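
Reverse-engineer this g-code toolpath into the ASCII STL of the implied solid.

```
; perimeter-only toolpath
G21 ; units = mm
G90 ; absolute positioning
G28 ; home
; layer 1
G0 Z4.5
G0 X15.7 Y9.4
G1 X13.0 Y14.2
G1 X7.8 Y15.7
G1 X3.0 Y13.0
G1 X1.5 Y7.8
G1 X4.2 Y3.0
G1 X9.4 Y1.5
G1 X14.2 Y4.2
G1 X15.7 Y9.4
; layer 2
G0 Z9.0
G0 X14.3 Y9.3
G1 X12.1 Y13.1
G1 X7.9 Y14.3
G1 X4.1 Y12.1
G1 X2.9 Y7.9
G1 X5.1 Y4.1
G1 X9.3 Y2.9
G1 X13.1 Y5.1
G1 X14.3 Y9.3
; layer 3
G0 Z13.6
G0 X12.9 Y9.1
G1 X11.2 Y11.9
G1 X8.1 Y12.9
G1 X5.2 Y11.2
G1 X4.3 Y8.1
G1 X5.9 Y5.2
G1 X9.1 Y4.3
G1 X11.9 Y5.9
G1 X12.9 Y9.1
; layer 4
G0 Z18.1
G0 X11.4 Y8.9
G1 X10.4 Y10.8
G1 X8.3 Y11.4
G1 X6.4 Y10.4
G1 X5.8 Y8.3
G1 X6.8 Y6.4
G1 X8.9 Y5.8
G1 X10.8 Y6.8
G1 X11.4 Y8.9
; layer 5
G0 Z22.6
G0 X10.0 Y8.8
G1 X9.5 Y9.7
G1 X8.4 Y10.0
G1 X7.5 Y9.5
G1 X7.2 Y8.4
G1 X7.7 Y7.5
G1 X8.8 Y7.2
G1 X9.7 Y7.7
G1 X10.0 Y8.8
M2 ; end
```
solid part
  facet normal 0.0000 0.0000 -1.0000
    outer loop
      vertex 7.6 17.1 0.0
      vertex 13.9 15.3 0.0
      vertex 17.1 9.6 0.0
    endloop
  endfacet
  facet normal 0.0000 0.0000 -1.0000
    outer loop
      vertex 1.9 13.9 0.0
      vertex 7.6 17.1 0.0
      vertex 17.1 9.6 0.0
    endloop
  endfacet
  facet normal 0.0000 0.0000 -1.0000
    outer loop
      vertex 0.1 7.6 0.0
      vertex 1.9 13.9 0.0
      vertex 17.1 9.6 0.0
    endloop
  endfacet
  facet normal 0.0000 0.0000 -1.0000
    outer loop
      vertex 3.3 1.9 0.0
      vertex 0.1 7.6 0.0
      vertex 17.1 9.6 0.0
    endloop
  endfacet
  facet normal 0.0000 0.0000 -1.0000
    outer loop
      vertex 9.6 0.1 0.0
      vertex 3.3 1.9 0.0
      vertex 17.1 9.6 0.0
    endloop
  endfacet
  facet normal 0.0000 0.0000 -1.0000
    outer loop
      vertex 15.3 3.3 0.0
      vertex 9.6 0.1 0.0
      vertex 17.1 9.6 0.0
    endloop
  endfacet
  facet normal 0.8371 0.4700 0.2799
    outer loop
      vertex 17.1 9.6 0.0
      vertex 13.9 15.3 0.0
      vertex 8.6 8.6 27.1
    endloop
  endfacet
  facet normal 0.2637 0.9231 0.2798
    outer loop
      vertex 13.9 15.3 0.0
      vertex 7.6 17.1 0.0
      vertex 8.6 8.6 27.1
    endloop
  endfacet
  facet normal -0.4700 0.8371 0.2799
    outer loop
      vertex 7.6 17.1 0.0
      vertex 1.9 13.9 0.0
      vertex 8.6 8.6 27.1
    endloop
  endfacet
  facet normal -0.9231 0.2637 0.2798
    outer loop
      vertex 1.9 13.9 0.0
      vertex 0.1 7.6 0.0
      vertex 8.6 8.6 27.1
    endloop
  endfacet
  facet normal -0.8371 -0.4700 0.2799
    outer loop
      vertex 0.1 7.6 0.0
      vertex 3.3 1.9 0.0
      vertex 8.6 8.6 27.1
    endloop
  endfacet
  facet normal -0.2637 -0.9231 0.2798
    outer loop
      vertex 3.3 1.9 0.0
      vertex 9.6 0.1 0.0
      vertex 8.6 8.6 27.1
    endloop
  endfacet
  facet normal 0.4700 -0.8371 0.2799
    outer loop
      vertex 9.6 0.1 0.0
      vertex 15.3 3.3 0.0
      vertex 8.6 8.6 27.1
    endloop
  endfacet
  facet normal 0.9231 -0.2637 0.2798
    outer loop
      vertex 15.3 3.3 0.0
      vertex 17.1 9.6 0.0
      vertex 8.6 8.6 27.1
    endloop
  endfacet
endsolid part

The G0 Z moves step by Δz≈4.5 mm. The G1 loops shrink linearly with z, so the solid tapers from its base footprint up to z≈27.1. Closing with a flat bottom cap and the tapered top and triangulating gives 14 facets — a regular 8-sided pyramid, base circumscribed radius ≈ 8.6 mm, apex at z ≈ 27.1 mm.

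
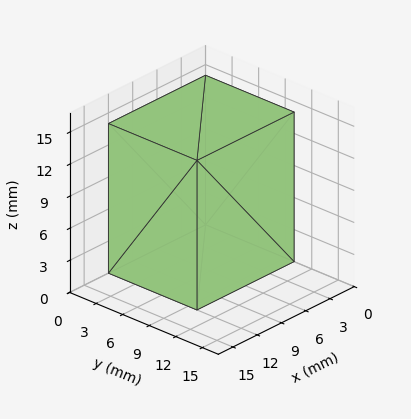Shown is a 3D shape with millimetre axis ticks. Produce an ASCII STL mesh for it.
Reading the render: the shape is a rectangular box, roughly 12 × 10 mm footprint and 14 mm tall (dimensions read to the nearest mm from the axis ticks). For the STL, each face is triangulated and given an outward normal.

solid part
  facet normal 0.0000 0.0000 -1.0000
    outer loop
      vertex 12.000 10.000 0.000
      vertex 12.000 0.000 0.000
      vertex 0.000 0.000 0.000
    endloop
  endfacet
  facet normal 0.0000 0.0000 -1.0000
    outer loop
      vertex 0.000 10.000 0.000
      vertex 12.000 10.000 0.000
      vertex 0.000 0.000 0.000
    endloop
  endfacet
  facet normal 0.0000 0.0000 1.0000
    outer loop
      vertex 0.000 0.000 14.000
      vertex 12.000 0.000 14.000
      vertex 12.000 10.000 14.000
    endloop
  endfacet
  facet normal 0.0000 0.0000 1.0000
    outer loop
      vertex 0.000 0.000 14.000
      vertex 12.000 10.000 14.000
      vertex 0.000 10.000 14.000
    endloop
  endfacet
  facet normal 0.0000 -1.0000 0.0000
    outer loop
      vertex 0.000 0.000 0.000
      vertex 12.000 0.000 0.000
      vertex 12.000 0.000 14.000
    endloop
  endfacet
  facet normal 0.0000 -1.0000 0.0000
    outer loop
      vertex 0.000 0.000 0.000
      vertex 12.000 0.000 14.000
      vertex 0.000 0.000 14.000
    endloop
  endfacet
  facet normal 0.0000 1.0000 0.0000
    outer loop
      vertex 12.000 10.000 14.000
      vertex 12.000 10.000 0.000
      vertex 0.000 10.000 0.000
    endloop
  endfacet
  facet normal 0.0000 1.0000 0.0000
    outer loop
      vertex 0.000 10.000 14.000
      vertex 12.000 10.000 14.000
      vertex 0.000 10.000 0.000
    endloop
  endfacet
  facet normal -1.0000 0.0000 0.0000
    outer loop
      vertex 0.000 10.000 14.000
      vertex 0.000 10.000 0.000
      vertex 0.000 0.000 0.000
    endloop
  endfacet
  facet normal -1.0000 0.0000 0.0000
    outer loop
      vertex 0.000 0.000 14.000
      vertex 0.000 10.000 14.000
      vertex 0.000 0.000 0.000
    endloop
  endfacet
  facet normal 1.0000 0.0000 0.0000
    outer loop
      vertex 12.000 0.000 0.000
      vertex 12.000 10.000 0.000
      vertex 12.000 10.000 14.000
    endloop
  endfacet
  facet normal 1.0000 0.0000 0.0000
    outer loop
      vertex 12.000 0.000 0.000
      vertex 12.000 10.000 14.000
      vertex 12.000 0.000 14.000
    endloop
  endfacet
endsolid part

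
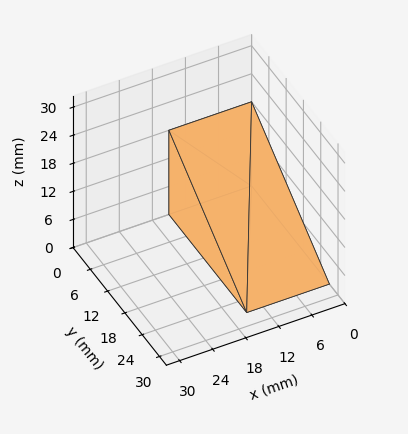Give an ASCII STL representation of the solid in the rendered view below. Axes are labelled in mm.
Reading the render: the shape is a wedge (ramp): 15 × 27 mm base, rising to 18 mm along the y=0 edge and sloping linearly to z=0 at y=27 (dimensions read to the nearest mm from the axis ticks). For the STL, each face is triangulated and given an outward normal.

solid part
  facet normal 0.0000 0.0000 -1.0000
    outer loop
      vertex 15.00 27.00 0.00
      vertex 15.00 0.00 0.00
      vertex 0.00 0.00 0.00
    endloop
  endfacet
  facet normal 0.0000 0.0000 -1.0000
    outer loop
      vertex 0.00 27.00 0.00
      vertex 15.00 27.00 0.00
      vertex 0.00 0.00 0.00
    endloop
  endfacet
  facet normal 0.0000 -1.0000 0.0000
    outer loop
      vertex 0.00 0.00 0.00
      vertex 15.00 0.00 0.00
      vertex 15.00 0.00 18.00
    endloop
  endfacet
  facet normal 0.0000 -1.0000 0.0000
    outer loop
      vertex 0.00 0.00 0.00
      vertex 15.00 0.00 18.00
      vertex 0.00 0.00 18.00
    endloop
  endfacet
  facet normal 0.0000 0.5547 0.8321
    outer loop
      vertex 0.00 0.00 18.00
      vertex 15.00 0.00 18.00
      vertex 15.00 27.00 0.00
    endloop
  endfacet
  facet normal 0.0000 0.5547 0.8321
    outer loop
      vertex 0.00 0.00 18.00
      vertex 15.00 27.00 0.00
      vertex 0.00 27.00 0.00
    endloop
  endfacet
  facet normal -1.0000 0.0000 0.0000
    outer loop
      vertex 0.00 0.00 18.00
      vertex 0.00 27.00 0.00
      vertex 0.00 0.00 0.00
    endloop
  endfacet
  facet normal 1.0000 0.0000 0.0000
    outer loop
      vertex 15.00 0.00 0.00
      vertex 15.00 27.00 0.00
      vertex 15.00 0.00 18.00
    endloop
  endfacet
endsolid part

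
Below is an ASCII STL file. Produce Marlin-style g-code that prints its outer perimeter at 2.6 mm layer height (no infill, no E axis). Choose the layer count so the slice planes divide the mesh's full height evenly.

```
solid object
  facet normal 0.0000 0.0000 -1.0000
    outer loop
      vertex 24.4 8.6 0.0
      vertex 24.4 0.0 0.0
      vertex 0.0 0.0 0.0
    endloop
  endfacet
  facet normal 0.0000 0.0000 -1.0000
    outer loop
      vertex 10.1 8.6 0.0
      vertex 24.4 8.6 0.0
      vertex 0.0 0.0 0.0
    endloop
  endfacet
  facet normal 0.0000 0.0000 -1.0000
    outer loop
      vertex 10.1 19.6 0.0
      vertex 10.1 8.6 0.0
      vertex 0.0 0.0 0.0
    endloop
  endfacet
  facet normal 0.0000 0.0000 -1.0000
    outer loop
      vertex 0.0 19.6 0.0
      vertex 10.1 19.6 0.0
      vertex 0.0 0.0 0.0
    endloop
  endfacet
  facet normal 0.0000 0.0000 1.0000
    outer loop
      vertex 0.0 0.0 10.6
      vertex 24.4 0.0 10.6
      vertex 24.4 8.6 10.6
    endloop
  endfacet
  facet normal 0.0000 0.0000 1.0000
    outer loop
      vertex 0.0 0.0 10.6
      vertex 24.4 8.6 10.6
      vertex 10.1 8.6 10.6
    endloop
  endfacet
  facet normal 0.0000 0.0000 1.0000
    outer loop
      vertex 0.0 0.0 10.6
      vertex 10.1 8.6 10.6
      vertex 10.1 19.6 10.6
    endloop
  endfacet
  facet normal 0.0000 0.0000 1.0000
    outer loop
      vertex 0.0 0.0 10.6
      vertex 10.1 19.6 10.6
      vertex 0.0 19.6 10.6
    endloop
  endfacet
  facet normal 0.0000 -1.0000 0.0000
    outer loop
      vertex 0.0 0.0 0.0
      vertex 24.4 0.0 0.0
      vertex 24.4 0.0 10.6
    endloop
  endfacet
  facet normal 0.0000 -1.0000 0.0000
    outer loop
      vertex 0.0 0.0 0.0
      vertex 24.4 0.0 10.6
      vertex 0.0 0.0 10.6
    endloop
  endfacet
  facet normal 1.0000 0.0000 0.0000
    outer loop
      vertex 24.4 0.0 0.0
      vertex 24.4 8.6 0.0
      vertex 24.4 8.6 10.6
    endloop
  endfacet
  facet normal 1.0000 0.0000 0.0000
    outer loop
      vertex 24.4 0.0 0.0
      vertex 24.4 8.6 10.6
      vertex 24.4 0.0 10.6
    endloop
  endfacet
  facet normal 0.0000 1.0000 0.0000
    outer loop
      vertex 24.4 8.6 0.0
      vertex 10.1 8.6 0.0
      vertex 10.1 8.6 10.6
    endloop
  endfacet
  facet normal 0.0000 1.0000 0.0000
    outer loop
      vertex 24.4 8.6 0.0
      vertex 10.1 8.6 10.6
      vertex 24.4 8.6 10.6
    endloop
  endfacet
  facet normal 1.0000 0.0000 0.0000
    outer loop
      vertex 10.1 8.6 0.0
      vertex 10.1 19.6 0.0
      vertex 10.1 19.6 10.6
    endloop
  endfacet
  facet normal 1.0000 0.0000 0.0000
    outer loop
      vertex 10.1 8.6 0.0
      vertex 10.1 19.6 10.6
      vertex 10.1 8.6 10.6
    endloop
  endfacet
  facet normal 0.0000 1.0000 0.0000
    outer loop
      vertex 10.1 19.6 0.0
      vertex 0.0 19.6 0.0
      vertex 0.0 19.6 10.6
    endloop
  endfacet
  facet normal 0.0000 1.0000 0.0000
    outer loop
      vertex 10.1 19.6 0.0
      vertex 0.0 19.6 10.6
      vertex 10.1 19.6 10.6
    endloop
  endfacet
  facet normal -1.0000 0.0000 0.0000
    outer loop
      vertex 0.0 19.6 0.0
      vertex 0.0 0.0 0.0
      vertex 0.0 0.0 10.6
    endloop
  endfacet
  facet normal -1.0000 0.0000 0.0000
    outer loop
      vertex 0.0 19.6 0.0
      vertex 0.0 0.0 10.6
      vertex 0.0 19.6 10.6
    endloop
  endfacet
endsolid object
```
; perimeter-only toolpath
G21 ; units = mm
G90 ; absolute positioning
G28 ; home
; layer 1
G0 Z2.6
G0 X0.0 Y0.0
G1 X24.4 Y0.0
G1 X24.4 Y8.6
G1 X10.1 Y8.6
G1 X10.1 Y19.6
G1 X0.0 Y19.6
G1 X0.0 Y0.0
; layer 2
G0 Z5.3
G0 X0.0 Y0.0
G1 X24.4 Y0.0
G1 X24.4 Y8.6
G1 X10.1 Y8.6
G1 X10.1 Y19.6
G1 X0.0 Y19.6
G1 X0.0 Y0.0
; layer 3
G0 Z7.9
G0 X0.0 Y0.0
G1 X24.4 Y0.0
G1 X24.4 Y8.6
G1 X10.1 Y8.6
G1 X10.1 Y19.6
G1 X0.0 Y19.6
G1 X0.0 Y0.0
; layer 4
G0 Z10.6
G0 X0.0 Y0.0
G1 X24.4 Y0.0
G1 X24.4 Y8.6
G1 X10.1 Y8.6
G1 X10.1 Y19.6
G1 X0.0 Y19.6
G1 X0.0 Y0.0
M2 ; end

The solid is an L-shaped prism: outer 24.4 × 19.6 mm, arm thicknesses ≈ 8.6 mm (horizontal) and 10.1 mm (vertical), extruded 10.6 mm in z. Slicing at Δz = 2.6 mm — 4 equal slices spanning the solid's height, so layer i sits at z = i·h/4 — gives 4 non-empty perimeters. Each is a 6-segment closed polygon; G0 lifts to the layer z and rapids to the start vertex, then G1 traces the edges.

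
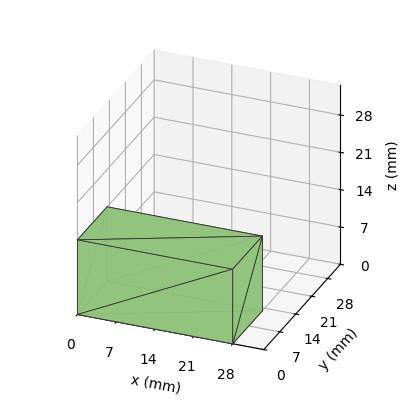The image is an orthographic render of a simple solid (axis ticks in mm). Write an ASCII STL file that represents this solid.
Reading the render: the shape is a rectangular box, roughly 28 × 13 mm footprint and 14 mm tall (dimensions read to the nearest mm from the axis ticks). For the STL, each face is triangulated and given an outward normal.

solid part
  facet normal 0.0000 0.0000 -1.0000
    outer loop
      vertex 28.0 13.0 0.0
      vertex 28.0 0.0 0.0
      vertex 0.0 0.0 0.0
    endloop
  endfacet
  facet normal 0.0000 0.0000 -1.0000
    outer loop
      vertex 0.0 13.0 0.0
      vertex 28.0 13.0 0.0
      vertex 0.0 0.0 0.0
    endloop
  endfacet
  facet normal 0.0000 0.0000 1.0000
    outer loop
      vertex 0.0 0.0 14.0
      vertex 28.0 0.0 14.0
      vertex 28.0 13.0 14.0
    endloop
  endfacet
  facet normal 0.0000 0.0000 1.0000
    outer loop
      vertex 0.0 0.0 14.0
      vertex 28.0 13.0 14.0
      vertex 0.0 13.0 14.0
    endloop
  endfacet
  facet normal 0.0000 -1.0000 0.0000
    outer loop
      vertex 0.0 0.0 0.0
      vertex 28.0 0.0 0.0
      vertex 28.0 0.0 14.0
    endloop
  endfacet
  facet normal 0.0000 -1.0000 0.0000
    outer loop
      vertex 0.0 0.0 0.0
      vertex 28.0 0.0 14.0
      vertex 0.0 0.0 14.0
    endloop
  endfacet
  facet normal 0.0000 1.0000 0.0000
    outer loop
      vertex 28.0 13.0 14.0
      vertex 28.0 13.0 0.0
      vertex 0.0 13.0 0.0
    endloop
  endfacet
  facet normal 0.0000 1.0000 0.0000
    outer loop
      vertex 0.0 13.0 14.0
      vertex 28.0 13.0 14.0
      vertex 0.0 13.0 0.0
    endloop
  endfacet
  facet normal -1.0000 0.0000 0.0000
    outer loop
      vertex 0.0 13.0 14.0
      vertex 0.0 13.0 0.0
      vertex 0.0 0.0 0.0
    endloop
  endfacet
  facet normal -1.0000 0.0000 0.0000
    outer loop
      vertex 0.0 0.0 14.0
      vertex 0.0 13.0 14.0
      vertex 0.0 0.0 0.0
    endloop
  endfacet
  facet normal 1.0000 0.0000 0.0000
    outer loop
      vertex 28.0 0.0 0.0
      vertex 28.0 13.0 0.0
      vertex 28.0 13.0 14.0
    endloop
  endfacet
  facet normal 1.0000 0.0000 0.0000
    outer loop
      vertex 28.0 0.0 0.0
      vertex 28.0 13.0 14.0
      vertex 28.0 0.0 14.0
    endloop
  endfacet
endsolid part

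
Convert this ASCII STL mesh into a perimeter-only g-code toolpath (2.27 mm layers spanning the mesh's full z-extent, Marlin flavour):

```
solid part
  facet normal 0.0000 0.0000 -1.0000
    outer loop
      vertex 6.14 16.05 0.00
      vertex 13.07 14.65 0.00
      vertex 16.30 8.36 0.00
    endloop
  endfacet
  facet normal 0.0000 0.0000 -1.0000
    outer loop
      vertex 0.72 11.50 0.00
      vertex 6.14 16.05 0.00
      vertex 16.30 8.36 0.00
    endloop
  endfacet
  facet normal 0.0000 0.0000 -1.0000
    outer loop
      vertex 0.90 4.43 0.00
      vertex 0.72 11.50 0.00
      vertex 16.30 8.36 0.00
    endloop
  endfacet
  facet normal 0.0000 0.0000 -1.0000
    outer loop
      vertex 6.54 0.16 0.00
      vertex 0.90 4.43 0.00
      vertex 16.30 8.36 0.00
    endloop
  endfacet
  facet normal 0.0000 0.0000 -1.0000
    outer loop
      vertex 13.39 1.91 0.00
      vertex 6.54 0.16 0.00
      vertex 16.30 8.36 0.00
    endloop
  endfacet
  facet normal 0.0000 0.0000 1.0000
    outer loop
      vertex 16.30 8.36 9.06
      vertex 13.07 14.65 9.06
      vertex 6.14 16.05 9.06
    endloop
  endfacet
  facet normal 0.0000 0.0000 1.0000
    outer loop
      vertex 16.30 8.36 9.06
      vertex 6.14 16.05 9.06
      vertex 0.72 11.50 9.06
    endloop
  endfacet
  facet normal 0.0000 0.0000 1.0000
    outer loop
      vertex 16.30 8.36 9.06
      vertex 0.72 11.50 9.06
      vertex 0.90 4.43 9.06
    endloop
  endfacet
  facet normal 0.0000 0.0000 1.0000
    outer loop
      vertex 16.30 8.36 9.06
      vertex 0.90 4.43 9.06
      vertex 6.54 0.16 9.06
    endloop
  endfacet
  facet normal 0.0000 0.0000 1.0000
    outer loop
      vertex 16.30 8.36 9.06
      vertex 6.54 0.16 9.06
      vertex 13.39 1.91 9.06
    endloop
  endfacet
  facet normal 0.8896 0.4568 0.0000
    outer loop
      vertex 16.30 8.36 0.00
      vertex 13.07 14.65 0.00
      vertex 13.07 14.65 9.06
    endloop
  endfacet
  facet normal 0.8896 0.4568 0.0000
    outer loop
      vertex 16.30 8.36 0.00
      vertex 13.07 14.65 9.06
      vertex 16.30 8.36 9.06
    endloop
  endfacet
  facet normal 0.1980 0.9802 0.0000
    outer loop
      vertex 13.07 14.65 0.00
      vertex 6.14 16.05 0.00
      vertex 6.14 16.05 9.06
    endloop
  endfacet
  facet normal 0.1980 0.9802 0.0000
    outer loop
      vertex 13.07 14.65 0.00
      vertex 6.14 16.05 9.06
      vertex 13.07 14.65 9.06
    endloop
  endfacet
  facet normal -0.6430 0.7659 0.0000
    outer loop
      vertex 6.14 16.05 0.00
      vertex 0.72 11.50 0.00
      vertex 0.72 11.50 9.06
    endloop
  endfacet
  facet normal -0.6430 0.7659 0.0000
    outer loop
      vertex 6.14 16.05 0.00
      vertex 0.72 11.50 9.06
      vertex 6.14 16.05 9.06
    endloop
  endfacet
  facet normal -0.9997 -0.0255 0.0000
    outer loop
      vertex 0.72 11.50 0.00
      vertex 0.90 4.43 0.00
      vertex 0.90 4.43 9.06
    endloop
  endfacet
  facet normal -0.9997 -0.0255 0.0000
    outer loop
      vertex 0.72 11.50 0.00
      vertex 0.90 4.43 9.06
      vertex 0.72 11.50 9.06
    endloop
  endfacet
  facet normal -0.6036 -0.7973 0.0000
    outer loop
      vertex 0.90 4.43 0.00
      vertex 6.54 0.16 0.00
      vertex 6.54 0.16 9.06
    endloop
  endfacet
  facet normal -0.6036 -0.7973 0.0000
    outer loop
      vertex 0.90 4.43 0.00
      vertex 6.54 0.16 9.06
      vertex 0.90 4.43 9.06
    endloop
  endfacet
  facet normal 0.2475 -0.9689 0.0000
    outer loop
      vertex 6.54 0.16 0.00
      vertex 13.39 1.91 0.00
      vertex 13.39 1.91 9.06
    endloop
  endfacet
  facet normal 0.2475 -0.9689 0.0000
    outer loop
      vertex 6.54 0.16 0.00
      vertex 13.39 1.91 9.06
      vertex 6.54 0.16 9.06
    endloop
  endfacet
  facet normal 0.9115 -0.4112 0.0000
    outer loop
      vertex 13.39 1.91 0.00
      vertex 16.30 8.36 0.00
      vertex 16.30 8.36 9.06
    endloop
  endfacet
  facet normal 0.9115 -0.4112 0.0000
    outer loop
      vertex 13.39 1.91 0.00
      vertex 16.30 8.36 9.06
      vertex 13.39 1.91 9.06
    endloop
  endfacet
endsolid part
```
; perimeter-only toolpath
G21 ; units = mm
G90 ; absolute positioning
G28 ; home
; layer 1
G0 Z2.27
G0 X16.30 Y8.36
G1 X13.07 Y14.65
G1 X6.14 Y16.05
G1 X0.72 Y11.50
G1 X0.90 Y4.43
G1 X6.54 Y0.16
G1 X13.39 Y1.91
G1 X16.30 Y8.36
; layer 2
G0 Z4.53
G0 X16.30 Y8.36
G1 X13.07 Y14.65
G1 X6.14 Y16.05
G1 X0.72 Y11.50
G1 X0.90 Y4.43
G1 X6.54 Y0.16
G1 X13.39 Y1.91
G1 X16.30 Y8.36
; layer 3
G0 Z6.79
G0 X16.30 Y8.36
G1 X13.07 Y14.65
G1 X6.14 Y16.05
G1 X0.72 Y11.50
G1 X0.90 Y4.43
G1 X6.54 Y0.16
G1 X13.39 Y1.91
G1 X16.30 Y8.36
; layer 4
G0 Z9.06
G0 X16.30 Y8.36
G1 X13.07 Y14.65
G1 X6.14 Y16.05
G1 X0.72 Y11.50
G1 X0.90 Y4.43
G1 X6.54 Y0.16
G1 X13.39 Y1.91
G1 X16.30 Y8.36
M2 ; end

The solid is a regular 7-sided prism (a cylinder approximated with 7 flat sides), circumscribed radius ≈ 8.15 mm, height ≈ 9.06 mm. Slicing at Δz = 2.27 mm — 4 equal slices spanning the solid's height, so layer i sits at z = i·h/4 — gives 4 non-empty perimeters. Each is a 7-segment closed polygon; G0 lifts to the layer z and rapids to the start vertex, then G1 traces the edges.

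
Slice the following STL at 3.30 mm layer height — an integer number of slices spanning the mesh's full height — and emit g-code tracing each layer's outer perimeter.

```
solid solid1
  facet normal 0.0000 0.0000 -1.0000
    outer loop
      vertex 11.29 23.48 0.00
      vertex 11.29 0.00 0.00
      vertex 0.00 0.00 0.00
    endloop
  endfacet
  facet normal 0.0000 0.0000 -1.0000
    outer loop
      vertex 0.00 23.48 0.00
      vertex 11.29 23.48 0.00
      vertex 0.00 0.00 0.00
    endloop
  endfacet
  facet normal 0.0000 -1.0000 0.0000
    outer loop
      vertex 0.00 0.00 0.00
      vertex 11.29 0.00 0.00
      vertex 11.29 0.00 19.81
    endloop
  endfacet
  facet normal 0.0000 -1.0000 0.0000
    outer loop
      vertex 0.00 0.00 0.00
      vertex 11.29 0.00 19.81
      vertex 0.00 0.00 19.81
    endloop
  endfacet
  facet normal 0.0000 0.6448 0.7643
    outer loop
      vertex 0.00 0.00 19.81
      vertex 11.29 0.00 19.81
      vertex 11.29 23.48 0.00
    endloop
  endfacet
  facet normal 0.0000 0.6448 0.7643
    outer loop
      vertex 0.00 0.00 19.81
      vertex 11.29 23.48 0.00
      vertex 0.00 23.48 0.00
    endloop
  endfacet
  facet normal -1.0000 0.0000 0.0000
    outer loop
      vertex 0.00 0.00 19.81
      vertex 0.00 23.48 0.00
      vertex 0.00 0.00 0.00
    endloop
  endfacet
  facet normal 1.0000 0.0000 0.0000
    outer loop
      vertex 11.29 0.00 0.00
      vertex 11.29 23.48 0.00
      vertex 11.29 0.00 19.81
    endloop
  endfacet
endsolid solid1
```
; perimeter-only toolpath
G21 ; units = mm
G90 ; absolute positioning
G28 ; home
; layer 1
G0 Z3.30
G0 X0.00 Y0.00
G1 X11.29 Y0.00
G1 X11.29 Y19.57
G1 X0.00 Y19.57
G1 X0.00 Y0.00
; layer 2
G0 Z6.60
G0 X0.00 Y0.00
G1 X11.29 Y0.00
G1 X11.29 Y15.65
G1 X0.00 Y15.65
G1 X0.00 Y0.00
; layer 3
G0 Z9.90
G0 X0.00 Y0.00
G1 X11.29 Y0.00
G1 X11.29 Y11.74
G1 X0.00 Y11.74
G1 X0.00 Y0.00
; layer 4
G0 Z13.21
G0 X0.00 Y0.00
G1 X11.29 Y0.00
G1 X11.29 Y7.83
G1 X0.00 Y7.83
G1 X0.00 Y0.00
; layer 5
G0 Z16.51
G0 X0.00 Y0.00
G1 X11.29 Y0.00
G1 X11.29 Y3.91
G1 X0.00 Y3.91
G1 X0.00 Y0.00
M2 ; end

The solid is a wedge (ramp): 11.3 × 23.5 mm base, rising to 19.8 mm along the y=0 edge and sloping linearly to z=0 at y=23.5. Slicing at Δz = 3.30 mm — 6 equal slices spanning the solid's height, so layer i sits at z = i·h/6 — gives 5 non-empty perimeters. Each is a 4-segment closed polygon; G0 lifts to the layer z and rapids to the start vertex, then G1 traces the edges. The cross-section shrinks linearly with z (the slice at the apex is degenerate and omitted).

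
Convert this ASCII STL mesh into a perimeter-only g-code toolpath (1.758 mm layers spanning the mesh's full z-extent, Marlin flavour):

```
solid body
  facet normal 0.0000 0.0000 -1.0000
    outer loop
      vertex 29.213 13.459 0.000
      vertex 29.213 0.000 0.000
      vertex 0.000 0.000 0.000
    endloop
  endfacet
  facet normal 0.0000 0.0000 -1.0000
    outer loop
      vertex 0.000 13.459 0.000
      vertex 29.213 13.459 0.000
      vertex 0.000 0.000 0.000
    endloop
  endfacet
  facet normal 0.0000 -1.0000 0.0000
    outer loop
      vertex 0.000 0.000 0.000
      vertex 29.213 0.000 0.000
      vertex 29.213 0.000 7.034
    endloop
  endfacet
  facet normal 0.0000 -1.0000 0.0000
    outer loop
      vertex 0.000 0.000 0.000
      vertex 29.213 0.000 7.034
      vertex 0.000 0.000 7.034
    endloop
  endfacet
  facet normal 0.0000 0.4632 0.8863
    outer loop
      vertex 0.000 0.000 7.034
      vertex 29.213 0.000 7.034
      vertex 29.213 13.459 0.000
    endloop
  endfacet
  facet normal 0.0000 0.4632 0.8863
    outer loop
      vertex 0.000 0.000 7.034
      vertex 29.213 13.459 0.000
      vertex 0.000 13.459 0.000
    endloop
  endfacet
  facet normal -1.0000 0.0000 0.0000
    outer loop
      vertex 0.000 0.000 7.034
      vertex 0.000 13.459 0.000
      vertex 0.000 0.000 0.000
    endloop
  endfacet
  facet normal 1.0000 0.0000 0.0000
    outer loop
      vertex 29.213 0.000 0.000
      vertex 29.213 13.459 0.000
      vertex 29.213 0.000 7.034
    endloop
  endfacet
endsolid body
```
; perimeter-only toolpath
G21 ; units = mm
G90 ; absolute positioning
G28 ; home
; layer 1
G0 Z1.758
G0 X0.000 Y0.000
G1 X29.213 Y0.000
G1 X29.213 Y10.094
G1 X0.000 Y10.094
G1 X0.000 Y0.000
; layer 2
G0 Z3.517
G0 X0.000 Y0.000
G1 X29.213 Y0.000
G1 X29.213 Y6.729
G1 X0.000 Y6.729
G1 X0.000 Y0.000
; layer 3
G0 Z5.276
G0 X0.000 Y0.000
G1 X29.213 Y0.000
G1 X29.213 Y3.365
G1 X0.000 Y3.365
G1 X0.000 Y0.000
M2 ; end

The solid is a wedge (ramp): 29.2 × 13.5 mm base, rising to 7.03 mm along the y=0 edge and sloping linearly to z=0 at y=13.5. Slicing at Δz = 1.758 mm — 4 equal slices spanning the solid's height, so layer i sits at z = i·h/4 — gives 3 non-empty perimeters. Each is a 4-segment closed polygon; G0 lifts to the layer z and rapids to the start vertex, then G1 traces the edges. The cross-section shrinks linearly with z (the slice at the apex is degenerate and omitted).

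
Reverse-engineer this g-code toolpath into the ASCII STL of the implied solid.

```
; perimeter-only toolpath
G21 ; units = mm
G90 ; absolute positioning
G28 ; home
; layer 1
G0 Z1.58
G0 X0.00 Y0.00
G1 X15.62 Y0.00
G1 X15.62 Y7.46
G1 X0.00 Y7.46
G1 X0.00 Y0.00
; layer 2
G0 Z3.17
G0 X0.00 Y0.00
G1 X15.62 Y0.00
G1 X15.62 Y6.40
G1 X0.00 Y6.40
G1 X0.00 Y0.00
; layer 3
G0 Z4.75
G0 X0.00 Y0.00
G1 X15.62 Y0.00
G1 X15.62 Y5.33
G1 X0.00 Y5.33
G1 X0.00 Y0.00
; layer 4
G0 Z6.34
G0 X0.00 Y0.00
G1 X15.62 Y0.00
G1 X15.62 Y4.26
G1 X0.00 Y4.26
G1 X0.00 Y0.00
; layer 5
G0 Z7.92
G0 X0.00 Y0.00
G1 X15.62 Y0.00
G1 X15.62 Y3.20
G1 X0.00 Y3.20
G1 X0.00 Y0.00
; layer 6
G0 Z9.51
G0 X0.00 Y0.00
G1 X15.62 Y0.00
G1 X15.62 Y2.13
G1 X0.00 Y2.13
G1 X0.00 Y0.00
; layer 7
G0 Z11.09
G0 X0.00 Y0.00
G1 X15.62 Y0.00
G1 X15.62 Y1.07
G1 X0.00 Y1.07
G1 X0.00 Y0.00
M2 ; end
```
solid part
  facet normal 0.0000 0.0000 -1.0000
    outer loop
      vertex 15.62 8.53 0.00
      vertex 15.62 0.00 0.00
      vertex 0.00 0.00 0.00
    endloop
  endfacet
  facet normal 0.0000 0.0000 -1.0000
    outer loop
      vertex 0.00 8.53 0.00
      vertex 15.62 8.53 0.00
      vertex 0.00 0.00 0.00
    endloop
  endfacet
  facet normal 0.0000 -1.0000 0.0000
    outer loop
      vertex 0.00 0.00 0.00
      vertex 15.62 0.00 0.00
      vertex 15.62 0.00 12.68
    endloop
  endfacet
  facet normal 0.0000 -1.0000 0.0000
    outer loop
      vertex 0.00 0.00 0.00
      vertex 15.62 0.00 12.68
      vertex 0.00 0.00 12.68
    endloop
  endfacet
  facet normal 0.0000 0.8297 0.5582
    outer loop
      vertex 0.00 0.00 12.68
      vertex 15.62 0.00 12.68
      vertex 15.62 8.53 0.00
    endloop
  endfacet
  facet normal 0.0000 0.8297 0.5582
    outer loop
      vertex 0.00 0.00 12.68
      vertex 15.62 8.53 0.00
      vertex 0.00 8.53 0.00
    endloop
  endfacet
  facet normal -1.0000 0.0000 0.0000
    outer loop
      vertex 0.00 0.00 12.68
      vertex 0.00 8.53 0.00
      vertex 0.00 0.00 0.00
    endloop
  endfacet
  facet normal 1.0000 0.0000 0.0000
    outer loop
      vertex 15.62 0.00 0.00
      vertex 15.62 8.53 0.00
      vertex 15.62 0.00 12.68
    endloop
  endfacet
endsolid part

The G0 Z moves step by Δz≈1.58 mm. The G1 loops shrink linearly with z, so the solid tapers from its base footprint up to z≈12.7. Closing with a flat bottom cap and the tapered top and triangulating gives 8 facets — a wedge (ramp): 15.6 × 8.53 mm base, rising to 12.7 mm along the y=0 edge and sloping linearly to z=0 at y=8.53.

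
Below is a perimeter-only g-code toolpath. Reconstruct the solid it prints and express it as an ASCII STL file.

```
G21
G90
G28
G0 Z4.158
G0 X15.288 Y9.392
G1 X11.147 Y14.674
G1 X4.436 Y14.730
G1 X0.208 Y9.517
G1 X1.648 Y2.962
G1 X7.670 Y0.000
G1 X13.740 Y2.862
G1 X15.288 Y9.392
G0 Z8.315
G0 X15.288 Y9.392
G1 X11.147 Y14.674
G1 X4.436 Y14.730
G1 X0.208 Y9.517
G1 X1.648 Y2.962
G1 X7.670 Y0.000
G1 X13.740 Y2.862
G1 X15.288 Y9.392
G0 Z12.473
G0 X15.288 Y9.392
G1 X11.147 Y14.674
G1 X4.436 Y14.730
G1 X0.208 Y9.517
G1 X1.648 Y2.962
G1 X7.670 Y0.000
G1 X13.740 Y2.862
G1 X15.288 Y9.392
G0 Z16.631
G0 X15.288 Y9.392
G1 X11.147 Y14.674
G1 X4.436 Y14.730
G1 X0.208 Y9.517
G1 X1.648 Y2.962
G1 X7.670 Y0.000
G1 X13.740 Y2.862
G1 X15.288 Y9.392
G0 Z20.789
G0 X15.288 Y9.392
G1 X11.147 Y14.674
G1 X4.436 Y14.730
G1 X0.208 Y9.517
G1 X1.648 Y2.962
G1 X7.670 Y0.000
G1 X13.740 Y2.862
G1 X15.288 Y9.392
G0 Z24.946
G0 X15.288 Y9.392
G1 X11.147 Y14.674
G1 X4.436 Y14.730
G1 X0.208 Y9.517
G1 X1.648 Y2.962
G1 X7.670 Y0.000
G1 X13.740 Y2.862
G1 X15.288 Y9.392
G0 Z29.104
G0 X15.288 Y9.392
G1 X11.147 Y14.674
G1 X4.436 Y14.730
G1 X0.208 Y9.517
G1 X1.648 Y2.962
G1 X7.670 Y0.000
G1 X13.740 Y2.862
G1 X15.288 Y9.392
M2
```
solid part
  facet normal 0.0000 0.0000 -1.0000
    outer loop
      vertex 4.436 14.730 0.000
      vertex 11.147 14.674 0.000
      vertex 15.288 9.392 0.000
    endloop
  endfacet
  facet normal 0.0000 0.0000 -1.0000
    outer loop
      vertex 0.208 9.517 0.000
      vertex 4.436 14.730 0.000
      vertex 15.288 9.392 0.000
    endloop
  endfacet
  facet normal 0.0000 0.0000 -1.0000
    outer loop
      vertex 1.648 2.962 0.000
      vertex 0.208 9.517 0.000
      vertex 15.288 9.392 0.000
    endloop
  endfacet
  facet normal 0.0000 0.0000 -1.0000
    outer loop
      vertex 7.670 0.000 0.000
      vertex 1.648 2.962 0.000
      vertex 15.288 9.392 0.000
    endloop
  endfacet
  facet normal 0.0000 0.0000 -1.0000
    outer loop
      vertex 13.740 2.862 0.000
      vertex 7.670 0.000 0.000
      vertex 15.288 9.392 0.000
    endloop
  endfacet
  facet normal 0.0000 0.0000 1.0000
    outer loop
      vertex 15.288 9.392 29.104
      vertex 11.147 14.674 29.104
      vertex 4.436 14.730 29.104
    endloop
  endfacet
  facet normal 0.0000 0.0000 1.0000
    outer loop
      vertex 15.288 9.392 29.104
      vertex 4.436 14.730 29.104
      vertex 0.208 9.517 29.104
    endloop
  endfacet
  facet normal 0.0000 0.0000 1.0000
    outer loop
      vertex 15.288 9.392 29.104
      vertex 0.208 9.517 29.104
      vertex 1.648 2.962 29.104
    endloop
  endfacet
  facet normal 0.0000 0.0000 1.0000
    outer loop
      vertex 15.288 9.392 29.104
      vertex 1.648 2.962 29.104
      vertex 7.670 0.000 29.104
    endloop
  endfacet
  facet normal 0.0000 0.0000 1.0000
    outer loop
      vertex 15.288 9.392 29.104
      vertex 7.670 0.000 29.104
      vertex 13.740 2.862 29.104
    endloop
  endfacet
  facet normal 0.7870 0.6170 0.0000
    outer loop
      vertex 15.288 9.392 0.000
      vertex 11.147 14.674 0.000
      vertex 11.147 14.674 29.104
    endloop
  endfacet
  facet normal 0.7870 0.6170 0.0000
    outer loop
      vertex 15.288 9.392 0.000
      vertex 11.147 14.674 29.104
      vertex 15.288 9.392 29.104
    endloop
  endfacet
  facet normal 0.0083 1.0000 0.0000
    outer loop
      vertex 11.147 14.674 0.000
      vertex 4.436 14.730 0.000
      vertex 4.436 14.730 29.104
    endloop
  endfacet
  facet normal 0.0083 1.0000 0.0000
    outer loop
      vertex 11.147 14.674 0.000
      vertex 4.436 14.730 29.104
      vertex 11.147 14.674 29.104
    endloop
  endfacet
  facet normal -0.7767 0.6299 0.0000
    outer loop
      vertex 4.436 14.730 0.000
      vertex 0.208 9.517 0.000
      vertex 0.208 9.517 29.104
    endloop
  endfacet
  facet normal -0.7767 0.6299 0.0000
    outer loop
      vertex 4.436 14.730 0.000
      vertex 0.208 9.517 29.104
      vertex 4.436 14.730 29.104
    endloop
  endfacet
  facet normal -0.9767 -0.2146 0.0000
    outer loop
      vertex 0.208 9.517 0.000
      vertex 1.648 2.962 0.000
      vertex 1.648 2.962 29.104
    endloop
  endfacet
  facet normal -0.9767 -0.2146 0.0000
    outer loop
      vertex 0.208 9.517 0.000
      vertex 1.648 2.962 29.104
      vertex 0.208 9.517 29.104
    endloop
  endfacet
  facet normal -0.4414 -0.8973 0.0000
    outer loop
      vertex 1.648 2.962 0.000
      vertex 7.670 0.000 0.000
      vertex 7.670 0.000 29.104
    endloop
  endfacet
  facet normal -0.4414 -0.8973 0.0000
    outer loop
      vertex 1.648 2.962 0.000
      vertex 7.670 0.000 29.104
      vertex 1.648 2.962 29.104
    endloop
  endfacet
  facet normal 0.4265 -0.9045 0.0000
    outer loop
      vertex 7.670 0.000 0.000
      vertex 13.740 2.862 0.000
      vertex 13.740 2.862 29.104
    endloop
  endfacet
  facet normal 0.4265 -0.9045 0.0000
    outer loop
      vertex 7.670 0.000 0.000
      vertex 13.740 2.862 29.104
      vertex 7.670 0.000 29.104
    endloop
  endfacet
  facet normal 0.9730 -0.2307 0.0000
    outer loop
      vertex 13.740 2.862 0.000
      vertex 15.288 9.392 0.000
      vertex 15.288 9.392 29.104
    endloop
  endfacet
  facet normal 0.9730 -0.2307 0.0000
    outer loop
      vertex 13.740 2.862 0.000
      vertex 15.288 9.392 29.104
      vertex 13.740 2.862 29.104
    endloop
  endfacet
endsolid part

The G0 Z moves step by Δz≈4.158 mm. Every layer's G1 loop is the same polygon, so the solid is a straight extrusion of it from z=0 to z≈29.1. Closing with flat bottom and top caps and triangulating gives 24 facets — a regular 7-sided prism (a cylinder approximated with 7 flat sides), circumscribed radius ≈ 7.73 mm, height ≈ 29.1 mm.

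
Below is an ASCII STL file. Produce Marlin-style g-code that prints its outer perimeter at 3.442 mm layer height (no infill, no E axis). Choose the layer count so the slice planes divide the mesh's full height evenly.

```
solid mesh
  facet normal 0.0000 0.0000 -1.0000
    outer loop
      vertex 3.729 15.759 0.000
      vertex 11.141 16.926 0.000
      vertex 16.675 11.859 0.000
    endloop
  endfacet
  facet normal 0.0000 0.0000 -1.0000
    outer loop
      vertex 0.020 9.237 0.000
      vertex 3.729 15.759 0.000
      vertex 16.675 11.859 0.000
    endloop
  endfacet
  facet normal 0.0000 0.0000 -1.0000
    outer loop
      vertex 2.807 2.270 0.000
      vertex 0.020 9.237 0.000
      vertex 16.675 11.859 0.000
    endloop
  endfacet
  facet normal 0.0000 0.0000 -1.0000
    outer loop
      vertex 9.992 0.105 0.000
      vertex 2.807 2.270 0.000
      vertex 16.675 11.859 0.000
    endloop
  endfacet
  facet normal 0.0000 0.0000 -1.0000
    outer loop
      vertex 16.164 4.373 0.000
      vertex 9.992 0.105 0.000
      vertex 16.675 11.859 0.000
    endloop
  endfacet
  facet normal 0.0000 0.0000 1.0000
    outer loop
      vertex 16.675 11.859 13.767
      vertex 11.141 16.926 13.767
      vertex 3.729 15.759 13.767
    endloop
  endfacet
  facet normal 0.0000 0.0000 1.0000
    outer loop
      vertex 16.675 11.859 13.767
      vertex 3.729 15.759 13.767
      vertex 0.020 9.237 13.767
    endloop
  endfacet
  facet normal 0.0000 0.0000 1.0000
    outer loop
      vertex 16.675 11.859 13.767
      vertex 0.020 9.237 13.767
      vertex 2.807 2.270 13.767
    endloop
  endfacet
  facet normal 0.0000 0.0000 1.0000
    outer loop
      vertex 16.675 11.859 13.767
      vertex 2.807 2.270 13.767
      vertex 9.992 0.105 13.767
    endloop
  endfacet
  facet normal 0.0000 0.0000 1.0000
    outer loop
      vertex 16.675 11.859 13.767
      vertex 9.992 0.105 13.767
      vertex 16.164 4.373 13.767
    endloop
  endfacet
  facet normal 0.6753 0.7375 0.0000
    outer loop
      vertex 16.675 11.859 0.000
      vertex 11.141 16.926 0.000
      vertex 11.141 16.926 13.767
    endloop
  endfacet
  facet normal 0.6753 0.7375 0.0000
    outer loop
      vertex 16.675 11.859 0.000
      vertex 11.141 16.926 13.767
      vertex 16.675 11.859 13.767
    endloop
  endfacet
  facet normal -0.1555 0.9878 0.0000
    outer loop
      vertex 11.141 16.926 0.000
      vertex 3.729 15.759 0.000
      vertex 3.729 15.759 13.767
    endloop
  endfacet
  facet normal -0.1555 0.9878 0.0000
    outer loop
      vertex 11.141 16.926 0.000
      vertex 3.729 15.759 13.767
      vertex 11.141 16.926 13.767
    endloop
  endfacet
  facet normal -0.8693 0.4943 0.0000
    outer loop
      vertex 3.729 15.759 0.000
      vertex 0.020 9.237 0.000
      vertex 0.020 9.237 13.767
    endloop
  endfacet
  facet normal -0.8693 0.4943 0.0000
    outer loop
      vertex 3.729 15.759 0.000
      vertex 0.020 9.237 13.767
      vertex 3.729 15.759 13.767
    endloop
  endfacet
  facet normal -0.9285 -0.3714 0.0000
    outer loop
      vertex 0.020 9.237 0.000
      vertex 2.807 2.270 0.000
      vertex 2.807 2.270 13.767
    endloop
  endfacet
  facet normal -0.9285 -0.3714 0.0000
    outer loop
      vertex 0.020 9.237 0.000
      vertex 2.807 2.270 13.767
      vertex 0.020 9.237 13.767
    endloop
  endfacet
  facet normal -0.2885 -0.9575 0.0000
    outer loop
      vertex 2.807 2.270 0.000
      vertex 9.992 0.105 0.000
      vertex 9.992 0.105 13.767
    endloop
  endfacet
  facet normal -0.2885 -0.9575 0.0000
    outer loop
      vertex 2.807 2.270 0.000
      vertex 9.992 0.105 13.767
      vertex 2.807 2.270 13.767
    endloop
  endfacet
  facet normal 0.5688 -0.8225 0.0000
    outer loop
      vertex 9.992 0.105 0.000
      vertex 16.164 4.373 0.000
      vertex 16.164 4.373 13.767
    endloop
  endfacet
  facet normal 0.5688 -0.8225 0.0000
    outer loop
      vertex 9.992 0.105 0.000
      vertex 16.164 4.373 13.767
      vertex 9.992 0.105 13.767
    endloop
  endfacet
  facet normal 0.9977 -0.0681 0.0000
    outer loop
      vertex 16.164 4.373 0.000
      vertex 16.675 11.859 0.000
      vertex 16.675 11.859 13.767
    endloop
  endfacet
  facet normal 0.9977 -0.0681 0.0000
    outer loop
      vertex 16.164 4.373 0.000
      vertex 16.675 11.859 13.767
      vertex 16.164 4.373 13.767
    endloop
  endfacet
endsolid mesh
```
; perimeter-only toolpath
G21 ; units = mm
G90 ; absolute positioning
G28 ; home
; layer 1
G0 Z3.442
G0 X16.675 Y11.859
G1 X11.141 Y16.926
G1 X3.729 Y15.759
G1 X0.020 Y9.237
G1 X2.807 Y2.270
G1 X9.992 Y0.105
G1 X16.164 Y4.373
G1 X16.675 Y11.859
; layer 2
G0 Z6.883
G0 X16.675 Y11.859
G1 X11.141 Y16.926
G1 X3.729 Y15.759
G1 X0.020 Y9.237
G1 X2.807 Y2.270
G1 X9.992 Y0.105
G1 X16.164 Y4.373
G1 X16.675 Y11.859
; layer 3
G0 Z10.325
G0 X16.675 Y11.859
G1 X11.141 Y16.926
G1 X3.729 Y15.759
G1 X0.020 Y9.237
G1 X2.807 Y2.270
G1 X9.992 Y0.105
G1 X16.164 Y4.373
G1 X16.675 Y11.859
; layer 4
G0 Z13.767
G0 X16.675 Y11.859
G1 X11.141 Y16.926
G1 X3.729 Y15.759
G1 X0.020 Y9.237
G1 X2.807 Y2.270
G1 X9.992 Y0.105
G1 X16.164 Y4.373
G1 X16.675 Y11.859
M2 ; end

The solid is a regular 7-sided prism (a cylinder approximated with 7 flat sides), circumscribed radius ≈ 8.65 mm, height ≈ 13.8 mm. Slicing at Δz = 3.442 mm — 4 equal slices spanning the solid's height, so layer i sits at z = i·h/4 — gives 4 non-empty perimeters. Each is a 7-segment closed polygon; G0 lifts to the layer z and rapids to the start vertex, then G1 traces the edges.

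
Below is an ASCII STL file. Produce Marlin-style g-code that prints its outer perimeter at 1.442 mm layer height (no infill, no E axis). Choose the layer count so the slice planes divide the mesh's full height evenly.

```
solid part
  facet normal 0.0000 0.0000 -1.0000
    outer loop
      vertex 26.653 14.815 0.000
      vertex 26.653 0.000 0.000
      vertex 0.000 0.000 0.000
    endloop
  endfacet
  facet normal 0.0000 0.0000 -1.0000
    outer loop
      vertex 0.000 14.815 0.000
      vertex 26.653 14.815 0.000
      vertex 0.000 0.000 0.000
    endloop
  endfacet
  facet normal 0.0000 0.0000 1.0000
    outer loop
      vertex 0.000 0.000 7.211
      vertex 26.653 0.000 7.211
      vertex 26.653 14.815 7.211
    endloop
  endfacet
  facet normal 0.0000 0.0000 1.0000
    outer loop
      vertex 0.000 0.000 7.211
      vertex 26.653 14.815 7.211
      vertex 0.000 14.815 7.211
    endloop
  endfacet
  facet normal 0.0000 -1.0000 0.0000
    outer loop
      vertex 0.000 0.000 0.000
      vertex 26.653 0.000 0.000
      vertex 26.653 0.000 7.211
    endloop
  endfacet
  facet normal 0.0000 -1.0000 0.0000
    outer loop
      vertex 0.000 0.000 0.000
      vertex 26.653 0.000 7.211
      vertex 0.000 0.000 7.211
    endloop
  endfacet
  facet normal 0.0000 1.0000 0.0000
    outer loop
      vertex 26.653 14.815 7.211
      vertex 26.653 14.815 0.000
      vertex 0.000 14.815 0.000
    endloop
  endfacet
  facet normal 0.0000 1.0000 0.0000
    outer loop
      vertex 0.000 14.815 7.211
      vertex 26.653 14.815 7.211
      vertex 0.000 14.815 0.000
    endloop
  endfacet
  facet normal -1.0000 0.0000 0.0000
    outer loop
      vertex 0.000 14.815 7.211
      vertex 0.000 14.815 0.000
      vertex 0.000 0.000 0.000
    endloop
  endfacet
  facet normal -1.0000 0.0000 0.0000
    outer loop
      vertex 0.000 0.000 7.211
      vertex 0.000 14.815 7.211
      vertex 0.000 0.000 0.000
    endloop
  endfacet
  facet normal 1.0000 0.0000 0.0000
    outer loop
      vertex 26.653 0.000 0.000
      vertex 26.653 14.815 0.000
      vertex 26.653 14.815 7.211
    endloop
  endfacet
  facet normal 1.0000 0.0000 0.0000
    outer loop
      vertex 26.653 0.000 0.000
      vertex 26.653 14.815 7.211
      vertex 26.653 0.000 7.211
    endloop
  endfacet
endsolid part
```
; perimeter-only toolpath
G21 ; units = mm
G90 ; absolute positioning
G28 ; home
; layer 1
G0 Z1.442
G0 X0.000 Y0.000
G1 X26.653 Y0.000
G1 X26.653 Y14.815
G1 X0.000 Y14.815
G1 X0.000 Y0.000
; layer 2
G0 Z2.884
G0 X0.000 Y0.000
G1 X26.653 Y0.000
G1 X26.653 Y14.815
G1 X0.000 Y14.815
G1 X0.000 Y0.000
; layer 3
G0 Z4.327
G0 X0.000 Y0.000
G1 X26.653 Y0.000
G1 X26.653 Y14.815
G1 X0.000 Y14.815
G1 X0.000 Y0.000
; layer 4
G0 Z5.769
G0 X0.000 Y0.000
G1 X26.653 Y0.000
G1 X26.653 Y14.815
G1 X0.000 Y14.815
G1 X0.000 Y0.000
; layer 5
G0 Z7.211
G0 X0.000 Y0.000
G1 X26.653 Y0.000
G1 X26.653 Y14.815
G1 X0.000 Y14.815
G1 X0.000 Y0.000
M2 ; end

The solid is a rectangular box, roughly 26.7 × 14.8 mm footprint and 7.21 mm tall. Slicing at Δz = 1.442 mm — 5 equal slices spanning the solid's height, so layer i sits at z = i·h/5 — gives 5 non-empty perimeters. Each is a 4-segment closed polygon; G0 lifts to the layer z and rapids to the start vertex, then G1 traces the edges.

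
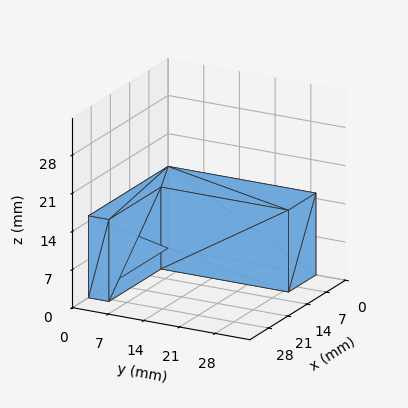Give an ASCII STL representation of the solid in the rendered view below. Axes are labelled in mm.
Reading the render: the shape is an L-shaped prism: outer 29 × 29 mm, arm thicknesses ≈ 4 mm (horizontal) and 10 mm (vertical), extruded 15 mm in z (dimensions read to the nearest mm from the axis ticks). For the STL, each face is triangulated and given an outward normal.

solid part
  facet normal 0.0000 0.0000 -1.0000
    outer loop
      vertex 29.00 4.00 0.00
      vertex 29.00 0.00 0.00
      vertex 0.00 0.00 0.00
    endloop
  endfacet
  facet normal 0.0000 0.0000 -1.0000
    outer loop
      vertex 10.00 4.00 0.00
      vertex 29.00 4.00 0.00
      vertex 0.00 0.00 0.00
    endloop
  endfacet
  facet normal 0.0000 0.0000 -1.0000
    outer loop
      vertex 10.00 29.00 0.00
      vertex 10.00 4.00 0.00
      vertex 0.00 0.00 0.00
    endloop
  endfacet
  facet normal 0.0000 0.0000 -1.0000
    outer loop
      vertex 0.00 29.00 0.00
      vertex 10.00 29.00 0.00
      vertex 0.00 0.00 0.00
    endloop
  endfacet
  facet normal 0.0000 0.0000 1.0000
    outer loop
      vertex 0.00 0.00 15.00
      vertex 29.00 0.00 15.00
      vertex 29.00 4.00 15.00
    endloop
  endfacet
  facet normal 0.0000 0.0000 1.0000
    outer loop
      vertex 0.00 0.00 15.00
      vertex 29.00 4.00 15.00
      vertex 10.00 4.00 15.00
    endloop
  endfacet
  facet normal 0.0000 0.0000 1.0000
    outer loop
      vertex 0.00 0.00 15.00
      vertex 10.00 4.00 15.00
      vertex 10.00 29.00 15.00
    endloop
  endfacet
  facet normal 0.0000 0.0000 1.0000
    outer loop
      vertex 0.00 0.00 15.00
      vertex 10.00 29.00 15.00
      vertex 0.00 29.00 15.00
    endloop
  endfacet
  facet normal 0.0000 -1.0000 0.0000
    outer loop
      vertex 0.00 0.00 0.00
      vertex 29.00 0.00 0.00
      vertex 29.00 0.00 15.00
    endloop
  endfacet
  facet normal 0.0000 -1.0000 0.0000
    outer loop
      vertex 0.00 0.00 0.00
      vertex 29.00 0.00 15.00
      vertex 0.00 0.00 15.00
    endloop
  endfacet
  facet normal 1.0000 0.0000 0.0000
    outer loop
      vertex 29.00 0.00 0.00
      vertex 29.00 4.00 0.00
      vertex 29.00 4.00 15.00
    endloop
  endfacet
  facet normal 1.0000 0.0000 0.0000
    outer loop
      vertex 29.00 0.00 0.00
      vertex 29.00 4.00 15.00
      vertex 29.00 0.00 15.00
    endloop
  endfacet
  facet normal 0.0000 1.0000 0.0000
    outer loop
      vertex 29.00 4.00 0.00
      vertex 10.00 4.00 0.00
      vertex 10.00 4.00 15.00
    endloop
  endfacet
  facet normal 0.0000 1.0000 0.0000
    outer loop
      vertex 29.00 4.00 0.00
      vertex 10.00 4.00 15.00
      vertex 29.00 4.00 15.00
    endloop
  endfacet
  facet normal 1.0000 0.0000 0.0000
    outer loop
      vertex 10.00 4.00 0.00
      vertex 10.00 29.00 0.00
      vertex 10.00 29.00 15.00
    endloop
  endfacet
  facet normal 1.0000 0.0000 0.0000
    outer loop
      vertex 10.00 4.00 0.00
      vertex 10.00 29.00 15.00
      vertex 10.00 4.00 15.00
    endloop
  endfacet
  facet normal 0.0000 1.0000 0.0000
    outer loop
      vertex 10.00 29.00 0.00
      vertex 0.00 29.00 0.00
      vertex 0.00 29.00 15.00
    endloop
  endfacet
  facet normal 0.0000 1.0000 0.0000
    outer loop
      vertex 10.00 29.00 0.00
      vertex 0.00 29.00 15.00
      vertex 10.00 29.00 15.00
    endloop
  endfacet
  facet normal -1.0000 0.0000 0.0000
    outer loop
      vertex 0.00 29.00 0.00
      vertex 0.00 0.00 0.00
      vertex 0.00 0.00 15.00
    endloop
  endfacet
  facet normal -1.0000 0.0000 0.0000
    outer loop
      vertex 0.00 29.00 0.00
      vertex 0.00 0.00 15.00
      vertex 0.00 29.00 15.00
    endloop
  endfacet
endsolid part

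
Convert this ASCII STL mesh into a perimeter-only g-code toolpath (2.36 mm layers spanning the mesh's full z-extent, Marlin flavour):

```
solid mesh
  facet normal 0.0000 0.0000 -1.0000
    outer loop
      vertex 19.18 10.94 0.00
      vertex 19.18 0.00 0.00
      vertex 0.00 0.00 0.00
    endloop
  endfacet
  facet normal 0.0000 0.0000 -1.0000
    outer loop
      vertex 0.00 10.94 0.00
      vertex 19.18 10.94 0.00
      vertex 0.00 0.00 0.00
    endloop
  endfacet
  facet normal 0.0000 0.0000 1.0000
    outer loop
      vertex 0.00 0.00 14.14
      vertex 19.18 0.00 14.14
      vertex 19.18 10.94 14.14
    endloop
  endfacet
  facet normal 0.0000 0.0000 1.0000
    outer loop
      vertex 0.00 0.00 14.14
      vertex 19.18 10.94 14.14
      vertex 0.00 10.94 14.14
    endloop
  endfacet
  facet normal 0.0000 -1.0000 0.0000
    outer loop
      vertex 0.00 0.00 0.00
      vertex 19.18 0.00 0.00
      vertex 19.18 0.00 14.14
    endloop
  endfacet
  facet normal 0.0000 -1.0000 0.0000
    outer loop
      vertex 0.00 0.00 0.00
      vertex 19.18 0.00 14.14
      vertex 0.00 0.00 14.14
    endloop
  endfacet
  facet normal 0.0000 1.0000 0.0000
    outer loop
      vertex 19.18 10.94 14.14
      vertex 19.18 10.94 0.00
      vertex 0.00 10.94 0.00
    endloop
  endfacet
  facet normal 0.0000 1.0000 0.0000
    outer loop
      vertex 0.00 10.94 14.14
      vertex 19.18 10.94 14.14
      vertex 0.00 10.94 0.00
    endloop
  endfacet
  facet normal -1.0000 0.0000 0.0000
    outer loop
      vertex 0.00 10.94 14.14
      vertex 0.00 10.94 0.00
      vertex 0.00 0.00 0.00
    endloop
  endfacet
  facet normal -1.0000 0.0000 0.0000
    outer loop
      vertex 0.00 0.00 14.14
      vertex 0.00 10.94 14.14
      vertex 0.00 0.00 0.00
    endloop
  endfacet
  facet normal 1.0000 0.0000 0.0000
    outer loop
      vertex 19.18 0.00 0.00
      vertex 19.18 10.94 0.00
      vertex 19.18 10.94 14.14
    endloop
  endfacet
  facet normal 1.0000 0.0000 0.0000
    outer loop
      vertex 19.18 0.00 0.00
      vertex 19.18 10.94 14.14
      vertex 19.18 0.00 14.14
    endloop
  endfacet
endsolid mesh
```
; perimeter-only toolpath
G21 ; units = mm
G90 ; absolute positioning
G28 ; home
; layer 1
G0 Z2.36
G0 X0.00 Y0.00
G1 X19.18 Y0.00
G1 X19.18 Y10.94
G1 X0.00 Y10.94
G1 X0.00 Y0.00
; layer 2
G0 Z4.71
G0 X0.00 Y0.00
G1 X19.18 Y0.00
G1 X19.18 Y10.94
G1 X0.00 Y10.94
G1 X0.00 Y0.00
; layer 3
G0 Z7.07
G0 X0.00 Y0.00
G1 X19.18 Y0.00
G1 X19.18 Y10.94
G1 X0.00 Y10.94
G1 X0.00 Y0.00
; layer 4
G0 Z9.43
G0 X0.00 Y0.00
G1 X19.18 Y0.00
G1 X19.18 Y10.94
G1 X0.00 Y10.94
G1 X0.00 Y0.00
; layer 5
G0 Z11.78
G0 X0.00 Y0.00
G1 X19.18 Y0.00
G1 X19.18 Y10.94
G1 X0.00 Y10.94
G1 X0.00 Y0.00
; layer 6
G0 Z14.14
G0 X0.00 Y0.00
G1 X19.18 Y0.00
G1 X19.18 Y10.94
G1 X0.00 Y10.94
G1 X0.00 Y0.00
M2 ; end

The solid is a rectangular box, roughly 19.2 × 10.9 mm footprint and 14.1 mm tall. Slicing at Δz = 2.36 mm — 6 equal slices spanning the solid's height, so layer i sits at z = i·h/6 — gives 6 non-empty perimeters. Each is a 4-segment closed polygon; G0 lifts to the layer z and rapids to the start vertex, then G1 traces the edges.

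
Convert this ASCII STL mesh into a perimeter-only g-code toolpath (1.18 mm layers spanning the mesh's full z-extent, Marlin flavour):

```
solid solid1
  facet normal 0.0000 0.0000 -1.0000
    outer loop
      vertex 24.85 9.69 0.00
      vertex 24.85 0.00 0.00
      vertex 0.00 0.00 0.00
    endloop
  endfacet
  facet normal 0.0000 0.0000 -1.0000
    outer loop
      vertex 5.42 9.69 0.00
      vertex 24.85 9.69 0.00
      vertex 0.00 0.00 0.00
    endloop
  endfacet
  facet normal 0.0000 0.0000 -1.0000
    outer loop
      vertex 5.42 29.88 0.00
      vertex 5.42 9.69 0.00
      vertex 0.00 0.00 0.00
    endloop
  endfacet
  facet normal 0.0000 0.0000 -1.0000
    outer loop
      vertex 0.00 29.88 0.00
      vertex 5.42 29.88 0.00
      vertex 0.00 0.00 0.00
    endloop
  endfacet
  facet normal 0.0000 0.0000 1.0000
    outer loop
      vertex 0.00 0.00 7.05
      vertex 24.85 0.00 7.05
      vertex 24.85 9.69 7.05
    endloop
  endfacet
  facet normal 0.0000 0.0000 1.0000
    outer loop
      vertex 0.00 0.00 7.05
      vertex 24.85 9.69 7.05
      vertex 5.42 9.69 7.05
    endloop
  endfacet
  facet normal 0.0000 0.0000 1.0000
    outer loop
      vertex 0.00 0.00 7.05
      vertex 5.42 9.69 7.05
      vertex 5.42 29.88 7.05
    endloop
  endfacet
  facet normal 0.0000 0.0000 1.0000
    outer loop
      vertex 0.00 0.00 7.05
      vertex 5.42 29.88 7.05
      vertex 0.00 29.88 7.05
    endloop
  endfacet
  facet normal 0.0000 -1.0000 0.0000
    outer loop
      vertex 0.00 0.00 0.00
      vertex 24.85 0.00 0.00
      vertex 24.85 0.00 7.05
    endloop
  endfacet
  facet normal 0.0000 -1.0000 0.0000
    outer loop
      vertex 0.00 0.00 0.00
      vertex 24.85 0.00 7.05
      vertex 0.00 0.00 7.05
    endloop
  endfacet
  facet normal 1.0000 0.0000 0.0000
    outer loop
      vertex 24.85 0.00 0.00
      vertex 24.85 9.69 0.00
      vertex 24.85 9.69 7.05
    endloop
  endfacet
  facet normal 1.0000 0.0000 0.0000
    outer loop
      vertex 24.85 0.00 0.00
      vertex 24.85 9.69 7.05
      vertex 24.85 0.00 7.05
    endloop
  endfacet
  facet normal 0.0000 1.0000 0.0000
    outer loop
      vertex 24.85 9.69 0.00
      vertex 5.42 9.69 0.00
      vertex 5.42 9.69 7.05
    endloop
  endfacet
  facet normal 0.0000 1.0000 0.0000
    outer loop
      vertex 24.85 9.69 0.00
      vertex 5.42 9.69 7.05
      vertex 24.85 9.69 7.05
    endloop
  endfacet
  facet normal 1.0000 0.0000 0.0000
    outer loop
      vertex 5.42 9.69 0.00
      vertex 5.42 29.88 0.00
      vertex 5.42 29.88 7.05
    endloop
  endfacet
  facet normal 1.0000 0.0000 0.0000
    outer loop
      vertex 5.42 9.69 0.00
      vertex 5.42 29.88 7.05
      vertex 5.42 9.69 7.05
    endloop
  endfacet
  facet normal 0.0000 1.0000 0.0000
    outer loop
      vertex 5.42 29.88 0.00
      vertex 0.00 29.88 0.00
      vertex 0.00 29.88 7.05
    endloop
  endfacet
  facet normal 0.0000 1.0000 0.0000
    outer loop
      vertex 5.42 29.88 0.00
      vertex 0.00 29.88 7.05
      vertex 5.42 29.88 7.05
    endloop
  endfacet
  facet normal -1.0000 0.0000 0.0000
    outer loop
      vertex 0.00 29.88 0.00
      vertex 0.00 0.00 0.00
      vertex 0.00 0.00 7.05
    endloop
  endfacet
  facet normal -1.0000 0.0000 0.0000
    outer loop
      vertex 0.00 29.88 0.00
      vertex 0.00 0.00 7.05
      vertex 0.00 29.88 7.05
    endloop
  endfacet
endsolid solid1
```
; perimeter-only toolpath
G21 ; units = mm
G90 ; absolute positioning
G28 ; home
; layer 1
G0 Z1.18
G0 X0.00 Y0.00
G1 X24.85 Y0.00
G1 X24.85 Y9.69
G1 X5.42 Y9.69
G1 X5.42 Y29.88
G1 X0.00 Y29.88
G1 X0.00 Y0.00
; layer 2
G0 Z2.35
G0 X0.00 Y0.00
G1 X24.85 Y0.00
G1 X24.85 Y9.69
G1 X5.42 Y9.69
G1 X5.42 Y29.88
G1 X0.00 Y29.88
G1 X0.00 Y0.00
; layer 3
G0 Z3.53
G0 X0.00 Y0.00
G1 X24.85 Y0.00
G1 X24.85 Y9.69
G1 X5.42 Y9.69
G1 X5.42 Y29.88
G1 X0.00 Y29.88
G1 X0.00 Y0.00
; layer 4
G0 Z4.70
G0 X0.00 Y0.00
G1 X24.85 Y0.00
G1 X24.85 Y9.69
G1 X5.42 Y9.69
G1 X5.42 Y29.88
G1 X0.00 Y29.88
G1 X0.00 Y0.00
; layer 5
G0 Z5.88
G0 X0.00 Y0.00
G1 X24.85 Y0.00
G1 X24.85 Y9.69
G1 X5.42 Y9.69
G1 X5.42 Y29.88
G1 X0.00 Y29.88
G1 X0.00 Y0.00
; layer 6
G0 Z7.05
G0 X0.00 Y0.00
G1 X24.85 Y0.00
G1 X24.85 Y9.69
G1 X5.42 Y9.69
G1 X5.42 Y29.88
G1 X0.00 Y29.88
G1 X0.00 Y0.00
M2 ; end

The solid is an L-shaped prism: outer 24.9 × 29.9 mm, arm thicknesses ≈ 9.69 mm (horizontal) and 5.42 mm (vertical), extruded 7.05 mm in z. Slicing at Δz = 1.18 mm — 6 equal slices spanning the solid's height, so layer i sits at z = i·h/6 — gives 6 non-empty perimeters. Each is a 6-segment closed polygon; G0 lifts to the layer z and rapids to the start vertex, then G1 traces the edges.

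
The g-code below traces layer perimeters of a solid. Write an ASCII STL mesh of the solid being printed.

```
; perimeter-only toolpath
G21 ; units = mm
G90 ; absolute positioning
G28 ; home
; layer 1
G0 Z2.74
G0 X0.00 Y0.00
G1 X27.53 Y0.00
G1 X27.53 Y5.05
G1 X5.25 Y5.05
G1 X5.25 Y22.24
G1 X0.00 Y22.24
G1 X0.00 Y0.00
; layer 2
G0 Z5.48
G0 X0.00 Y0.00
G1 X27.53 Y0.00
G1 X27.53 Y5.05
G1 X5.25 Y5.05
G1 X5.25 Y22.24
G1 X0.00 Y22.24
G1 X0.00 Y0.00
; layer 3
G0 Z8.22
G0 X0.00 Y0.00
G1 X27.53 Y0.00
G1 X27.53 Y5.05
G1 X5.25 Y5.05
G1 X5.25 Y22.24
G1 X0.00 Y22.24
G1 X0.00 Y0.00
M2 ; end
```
solid part
  facet normal 0.0000 0.0000 -1.0000
    outer loop
      vertex 27.53 5.05 0.00
      vertex 27.53 0.00 0.00
      vertex 0.00 0.00 0.00
    endloop
  endfacet
  facet normal 0.0000 0.0000 -1.0000
    outer loop
      vertex 5.25 5.05 0.00
      vertex 27.53 5.05 0.00
      vertex 0.00 0.00 0.00
    endloop
  endfacet
  facet normal 0.0000 0.0000 -1.0000
    outer loop
      vertex 5.25 22.24 0.00
      vertex 5.25 5.05 0.00
      vertex 0.00 0.00 0.00
    endloop
  endfacet
  facet normal 0.0000 0.0000 -1.0000
    outer loop
      vertex 0.00 22.24 0.00
      vertex 5.25 22.24 0.00
      vertex 0.00 0.00 0.00
    endloop
  endfacet
  facet normal 0.0000 0.0000 1.0000
    outer loop
      vertex 0.00 0.00 8.22
      vertex 27.53 0.00 8.22
      vertex 27.53 5.05 8.22
    endloop
  endfacet
  facet normal 0.0000 0.0000 1.0000
    outer loop
      vertex 0.00 0.00 8.22
      vertex 27.53 5.05 8.22
      vertex 5.25 5.05 8.22
    endloop
  endfacet
  facet normal 0.0000 0.0000 1.0000
    outer loop
      vertex 0.00 0.00 8.22
      vertex 5.25 5.05 8.22
      vertex 5.25 22.24 8.22
    endloop
  endfacet
  facet normal 0.0000 0.0000 1.0000
    outer loop
      vertex 0.00 0.00 8.22
      vertex 5.25 22.24 8.22
      vertex 0.00 22.24 8.22
    endloop
  endfacet
  facet normal 0.0000 -1.0000 0.0000
    outer loop
      vertex 0.00 0.00 0.00
      vertex 27.53 0.00 0.00
      vertex 27.53 0.00 8.22
    endloop
  endfacet
  facet normal 0.0000 -1.0000 0.0000
    outer loop
      vertex 0.00 0.00 0.00
      vertex 27.53 0.00 8.22
      vertex 0.00 0.00 8.22
    endloop
  endfacet
  facet normal 1.0000 0.0000 0.0000
    outer loop
      vertex 27.53 0.00 0.00
      vertex 27.53 5.05 0.00
      vertex 27.53 5.05 8.22
    endloop
  endfacet
  facet normal 1.0000 0.0000 0.0000
    outer loop
      vertex 27.53 0.00 0.00
      vertex 27.53 5.05 8.22
      vertex 27.53 0.00 8.22
    endloop
  endfacet
  facet normal 0.0000 1.0000 0.0000
    outer loop
      vertex 27.53 5.05 0.00
      vertex 5.25 5.05 0.00
      vertex 5.25 5.05 8.22
    endloop
  endfacet
  facet normal 0.0000 1.0000 0.0000
    outer loop
      vertex 27.53 5.05 0.00
      vertex 5.25 5.05 8.22
      vertex 27.53 5.05 8.22
    endloop
  endfacet
  facet normal 1.0000 0.0000 0.0000
    outer loop
      vertex 5.25 5.05 0.00
      vertex 5.25 22.24 0.00
      vertex 5.25 22.24 8.22
    endloop
  endfacet
  facet normal 1.0000 0.0000 0.0000
    outer loop
      vertex 5.25 5.05 0.00
      vertex 5.25 22.24 8.22
      vertex 5.25 5.05 8.22
    endloop
  endfacet
  facet normal 0.0000 1.0000 0.0000
    outer loop
      vertex 5.25 22.24 0.00
      vertex 0.00 22.24 0.00
      vertex 0.00 22.24 8.22
    endloop
  endfacet
  facet normal 0.0000 1.0000 0.0000
    outer loop
      vertex 5.25 22.24 0.00
      vertex 0.00 22.24 8.22
      vertex 5.25 22.24 8.22
    endloop
  endfacet
  facet normal -1.0000 0.0000 0.0000
    outer loop
      vertex 0.00 22.24 0.00
      vertex 0.00 0.00 0.00
      vertex 0.00 0.00 8.22
    endloop
  endfacet
  facet normal -1.0000 0.0000 0.0000
    outer loop
      vertex 0.00 22.24 0.00
      vertex 0.00 0.00 8.22
      vertex 0.00 22.24 8.22
    endloop
  endfacet
endsolid part

The G0 Z moves step by Δz≈2.74 mm. Every layer's G1 loop is the same polygon, so the solid is a straight extrusion of it from z=0 to z≈8.22. Closing with flat bottom and top caps and triangulating gives 20 facets — an L-shaped prism: outer 27.5 × 22.2 mm, arm thicknesses ≈ 5.05 mm (horizontal) and 5.25 mm (vertical), extruded 8.22 mm in z.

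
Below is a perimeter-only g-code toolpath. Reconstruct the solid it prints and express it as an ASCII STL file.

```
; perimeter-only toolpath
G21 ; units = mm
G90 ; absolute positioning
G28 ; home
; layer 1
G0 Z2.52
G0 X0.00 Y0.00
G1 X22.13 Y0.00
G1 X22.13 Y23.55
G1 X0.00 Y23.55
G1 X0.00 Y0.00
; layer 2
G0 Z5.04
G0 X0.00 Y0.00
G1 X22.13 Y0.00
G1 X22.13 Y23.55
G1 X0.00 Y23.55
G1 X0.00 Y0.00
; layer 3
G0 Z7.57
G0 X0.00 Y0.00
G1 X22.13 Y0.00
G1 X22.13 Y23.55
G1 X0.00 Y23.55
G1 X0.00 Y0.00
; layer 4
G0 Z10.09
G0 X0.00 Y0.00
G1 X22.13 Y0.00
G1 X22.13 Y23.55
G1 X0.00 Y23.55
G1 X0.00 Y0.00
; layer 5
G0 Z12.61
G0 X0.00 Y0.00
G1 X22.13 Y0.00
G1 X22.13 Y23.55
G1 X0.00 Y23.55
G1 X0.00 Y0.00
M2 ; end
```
solid part
  facet normal 0.0000 0.0000 -1.0000
    outer loop
      vertex 22.13 23.55 0.00
      vertex 22.13 0.00 0.00
      vertex 0.00 0.00 0.00
    endloop
  endfacet
  facet normal 0.0000 0.0000 -1.0000
    outer loop
      vertex 0.00 23.55 0.00
      vertex 22.13 23.55 0.00
      vertex 0.00 0.00 0.00
    endloop
  endfacet
  facet normal 0.0000 0.0000 1.0000
    outer loop
      vertex 0.00 0.00 12.61
      vertex 22.13 0.00 12.61
      vertex 22.13 23.55 12.61
    endloop
  endfacet
  facet normal 0.0000 0.0000 1.0000
    outer loop
      vertex 0.00 0.00 12.61
      vertex 22.13 23.55 12.61
      vertex 0.00 23.55 12.61
    endloop
  endfacet
  facet normal 0.0000 -1.0000 0.0000
    outer loop
      vertex 0.00 0.00 0.00
      vertex 22.13 0.00 0.00
      vertex 22.13 0.00 12.61
    endloop
  endfacet
  facet normal 0.0000 -1.0000 0.0000
    outer loop
      vertex 0.00 0.00 0.00
      vertex 22.13 0.00 12.61
      vertex 0.00 0.00 12.61
    endloop
  endfacet
  facet normal 0.0000 1.0000 0.0000
    outer loop
      vertex 22.13 23.55 12.61
      vertex 22.13 23.55 0.00
      vertex 0.00 23.55 0.00
    endloop
  endfacet
  facet normal 0.0000 1.0000 0.0000
    outer loop
      vertex 0.00 23.55 12.61
      vertex 22.13 23.55 12.61
      vertex 0.00 23.55 0.00
    endloop
  endfacet
  facet normal -1.0000 0.0000 0.0000
    outer loop
      vertex 0.00 23.55 12.61
      vertex 0.00 23.55 0.00
      vertex 0.00 0.00 0.00
    endloop
  endfacet
  facet normal -1.0000 0.0000 0.0000
    outer loop
      vertex 0.00 0.00 12.61
      vertex 0.00 23.55 12.61
      vertex 0.00 0.00 0.00
    endloop
  endfacet
  facet normal 1.0000 0.0000 0.0000
    outer loop
      vertex 22.13 0.00 0.00
      vertex 22.13 23.55 0.00
      vertex 22.13 23.55 12.61
    endloop
  endfacet
  facet normal 1.0000 0.0000 0.0000
    outer loop
      vertex 22.13 0.00 0.00
      vertex 22.13 23.55 12.61
      vertex 22.13 0.00 12.61
    endloop
  endfacet
endsolid part

The G0 Z moves step by Δz≈2.52 mm. Every layer's G1 loop is the same polygon, so the solid is a straight extrusion of it from z=0 to z≈12.6. Closing with flat bottom and top caps and triangulating gives 12 facets — a rectangular box, roughly 22.1 × 23.6 mm footprint and 12.6 mm tall.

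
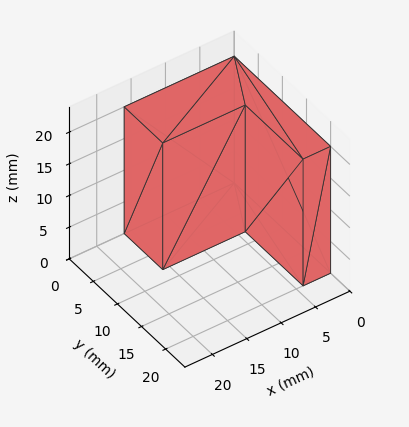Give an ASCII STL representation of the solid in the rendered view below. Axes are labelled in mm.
Reading the render: the shape is an L-shaped prism: outer 16 × 20 mm, arm thicknesses ≈ 8 mm (horizontal) and 4 mm (vertical), extruded 20 mm in z (dimensions read to the nearest mm from the axis ticks). For the STL, each face is triangulated and given an outward normal.

solid part
  facet normal 0.0000 0.0000 -1.0000
    outer loop
      vertex 16.00 8.00 0.00
      vertex 16.00 0.00 0.00
      vertex 0.00 0.00 0.00
    endloop
  endfacet
  facet normal 0.0000 0.0000 -1.0000
    outer loop
      vertex 4.00 8.00 0.00
      vertex 16.00 8.00 0.00
      vertex 0.00 0.00 0.00
    endloop
  endfacet
  facet normal 0.0000 0.0000 -1.0000
    outer loop
      vertex 4.00 20.00 0.00
      vertex 4.00 8.00 0.00
      vertex 0.00 0.00 0.00
    endloop
  endfacet
  facet normal 0.0000 0.0000 -1.0000
    outer loop
      vertex 0.00 20.00 0.00
      vertex 4.00 20.00 0.00
      vertex 0.00 0.00 0.00
    endloop
  endfacet
  facet normal 0.0000 0.0000 1.0000
    outer loop
      vertex 0.00 0.00 20.00
      vertex 16.00 0.00 20.00
      vertex 16.00 8.00 20.00
    endloop
  endfacet
  facet normal 0.0000 0.0000 1.0000
    outer loop
      vertex 0.00 0.00 20.00
      vertex 16.00 8.00 20.00
      vertex 4.00 8.00 20.00
    endloop
  endfacet
  facet normal 0.0000 0.0000 1.0000
    outer loop
      vertex 0.00 0.00 20.00
      vertex 4.00 8.00 20.00
      vertex 4.00 20.00 20.00
    endloop
  endfacet
  facet normal 0.0000 0.0000 1.0000
    outer loop
      vertex 0.00 0.00 20.00
      vertex 4.00 20.00 20.00
      vertex 0.00 20.00 20.00
    endloop
  endfacet
  facet normal 0.0000 -1.0000 0.0000
    outer loop
      vertex 0.00 0.00 0.00
      vertex 16.00 0.00 0.00
      vertex 16.00 0.00 20.00
    endloop
  endfacet
  facet normal 0.0000 -1.0000 0.0000
    outer loop
      vertex 0.00 0.00 0.00
      vertex 16.00 0.00 20.00
      vertex 0.00 0.00 20.00
    endloop
  endfacet
  facet normal 1.0000 0.0000 0.0000
    outer loop
      vertex 16.00 0.00 0.00
      vertex 16.00 8.00 0.00
      vertex 16.00 8.00 20.00
    endloop
  endfacet
  facet normal 1.0000 0.0000 0.0000
    outer loop
      vertex 16.00 0.00 0.00
      vertex 16.00 8.00 20.00
      vertex 16.00 0.00 20.00
    endloop
  endfacet
  facet normal 0.0000 1.0000 0.0000
    outer loop
      vertex 16.00 8.00 0.00
      vertex 4.00 8.00 0.00
      vertex 4.00 8.00 20.00
    endloop
  endfacet
  facet normal 0.0000 1.0000 0.0000
    outer loop
      vertex 16.00 8.00 0.00
      vertex 4.00 8.00 20.00
      vertex 16.00 8.00 20.00
    endloop
  endfacet
  facet normal 1.0000 0.0000 0.0000
    outer loop
      vertex 4.00 8.00 0.00
      vertex 4.00 20.00 0.00
      vertex 4.00 20.00 20.00
    endloop
  endfacet
  facet normal 1.0000 0.0000 0.0000
    outer loop
      vertex 4.00 8.00 0.00
      vertex 4.00 20.00 20.00
      vertex 4.00 8.00 20.00
    endloop
  endfacet
  facet normal 0.0000 1.0000 0.0000
    outer loop
      vertex 4.00 20.00 0.00
      vertex 0.00 20.00 0.00
      vertex 0.00 20.00 20.00
    endloop
  endfacet
  facet normal 0.0000 1.0000 0.0000
    outer loop
      vertex 4.00 20.00 0.00
      vertex 0.00 20.00 20.00
      vertex 4.00 20.00 20.00
    endloop
  endfacet
  facet normal -1.0000 0.0000 0.0000
    outer loop
      vertex 0.00 20.00 0.00
      vertex 0.00 0.00 0.00
      vertex 0.00 0.00 20.00
    endloop
  endfacet
  facet normal -1.0000 0.0000 0.0000
    outer loop
      vertex 0.00 20.00 0.00
      vertex 0.00 0.00 20.00
      vertex 0.00 20.00 20.00
    endloop
  endfacet
endsolid part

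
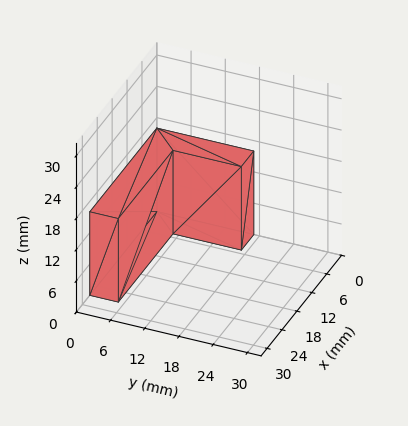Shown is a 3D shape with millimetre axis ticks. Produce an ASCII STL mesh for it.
Reading the render: the shape is an L-shaped prism: outer 27 × 17 mm, arm thicknesses ≈ 5 mm (horizontal) and 5 mm (vertical), extruded 16 mm in z (dimensions read to the nearest mm from the axis ticks). For the STL, each face is triangulated and given an outward normal.

solid part
  facet normal 0.0000 0.0000 -1.0000
    outer loop
      vertex 27.00 5.00 0.00
      vertex 27.00 0.00 0.00
      vertex 0.00 0.00 0.00
    endloop
  endfacet
  facet normal 0.0000 0.0000 -1.0000
    outer loop
      vertex 5.00 5.00 0.00
      vertex 27.00 5.00 0.00
      vertex 0.00 0.00 0.00
    endloop
  endfacet
  facet normal 0.0000 0.0000 -1.0000
    outer loop
      vertex 5.00 17.00 0.00
      vertex 5.00 5.00 0.00
      vertex 0.00 0.00 0.00
    endloop
  endfacet
  facet normal 0.0000 0.0000 -1.0000
    outer loop
      vertex 0.00 17.00 0.00
      vertex 5.00 17.00 0.00
      vertex 0.00 0.00 0.00
    endloop
  endfacet
  facet normal 0.0000 0.0000 1.0000
    outer loop
      vertex 0.00 0.00 16.00
      vertex 27.00 0.00 16.00
      vertex 27.00 5.00 16.00
    endloop
  endfacet
  facet normal 0.0000 0.0000 1.0000
    outer loop
      vertex 0.00 0.00 16.00
      vertex 27.00 5.00 16.00
      vertex 5.00 5.00 16.00
    endloop
  endfacet
  facet normal 0.0000 0.0000 1.0000
    outer loop
      vertex 0.00 0.00 16.00
      vertex 5.00 5.00 16.00
      vertex 5.00 17.00 16.00
    endloop
  endfacet
  facet normal 0.0000 0.0000 1.0000
    outer loop
      vertex 0.00 0.00 16.00
      vertex 5.00 17.00 16.00
      vertex 0.00 17.00 16.00
    endloop
  endfacet
  facet normal 0.0000 -1.0000 0.0000
    outer loop
      vertex 0.00 0.00 0.00
      vertex 27.00 0.00 0.00
      vertex 27.00 0.00 16.00
    endloop
  endfacet
  facet normal 0.0000 -1.0000 0.0000
    outer loop
      vertex 0.00 0.00 0.00
      vertex 27.00 0.00 16.00
      vertex 0.00 0.00 16.00
    endloop
  endfacet
  facet normal 1.0000 0.0000 0.0000
    outer loop
      vertex 27.00 0.00 0.00
      vertex 27.00 5.00 0.00
      vertex 27.00 5.00 16.00
    endloop
  endfacet
  facet normal 1.0000 0.0000 0.0000
    outer loop
      vertex 27.00 0.00 0.00
      vertex 27.00 5.00 16.00
      vertex 27.00 0.00 16.00
    endloop
  endfacet
  facet normal 0.0000 1.0000 0.0000
    outer loop
      vertex 27.00 5.00 0.00
      vertex 5.00 5.00 0.00
      vertex 5.00 5.00 16.00
    endloop
  endfacet
  facet normal 0.0000 1.0000 0.0000
    outer loop
      vertex 27.00 5.00 0.00
      vertex 5.00 5.00 16.00
      vertex 27.00 5.00 16.00
    endloop
  endfacet
  facet normal 1.0000 0.0000 0.0000
    outer loop
      vertex 5.00 5.00 0.00
      vertex 5.00 17.00 0.00
      vertex 5.00 17.00 16.00
    endloop
  endfacet
  facet normal 1.0000 0.0000 0.0000
    outer loop
      vertex 5.00 5.00 0.00
      vertex 5.00 17.00 16.00
      vertex 5.00 5.00 16.00
    endloop
  endfacet
  facet normal 0.0000 1.0000 0.0000
    outer loop
      vertex 5.00 17.00 0.00
      vertex 0.00 17.00 0.00
      vertex 0.00 17.00 16.00
    endloop
  endfacet
  facet normal 0.0000 1.0000 0.0000
    outer loop
      vertex 5.00 17.00 0.00
      vertex 0.00 17.00 16.00
      vertex 5.00 17.00 16.00
    endloop
  endfacet
  facet normal -1.0000 0.0000 0.0000
    outer loop
      vertex 0.00 17.00 0.00
      vertex 0.00 0.00 0.00
      vertex 0.00 0.00 16.00
    endloop
  endfacet
  facet normal -1.0000 0.0000 0.0000
    outer loop
      vertex 0.00 17.00 0.00
      vertex 0.00 0.00 16.00
      vertex 0.00 17.00 16.00
    endloop
  endfacet
endsolid part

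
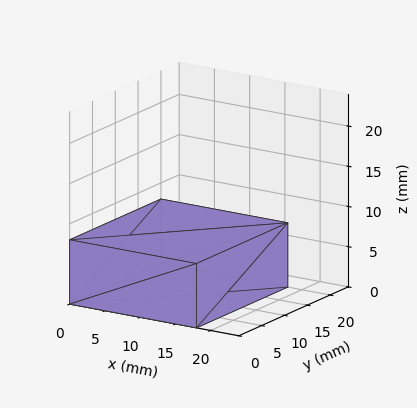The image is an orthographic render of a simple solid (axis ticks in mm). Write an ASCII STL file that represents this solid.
Reading the render: the shape is a rectangular box, roughly 18 × 20 mm footprint and 8 mm tall (dimensions read to the nearest mm from the axis ticks). For the STL, each face is triangulated and given an outward normal.

solid part
  facet normal 0.0000 0.0000 -1.0000
    outer loop
      vertex 18.00 20.00 0.00
      vertex 18.00 0.00 0.00
      vertex 0.00 0.00 0.00
    endloop
  endfacet
  facet normal 0.0000 0.0000 -1.0000
    outer loop
      vertex 0.00 20.00 0.00
      vertex 18.00 20.00 0.00
      vertex 0.00 0.00 0.00
    endloop
  endfacet
  facet normal 0.0000 0.0000 1.0000
    outer loop
      vertex 0.00 0.00 8.00
      vertex 18.00 0.00 8.00
      vertex 18.00 20.00 8.00
    endloop
  endfacet
  facet normal 0.0000 0.0000 1.0000
    outer loop
      vertex 0.00 0.00 8.00
      vertex 18.00 20.00 8.00
      vertex 0.00 20.00 8.00
    endloop
  endfacet
  facet normal 0.0000 -1.0000 0.0000
    outer loop
      vertex 0.00 0.00 0.00
      vertex 18.00 0.00 0.00
      vertex 18.00 0.00 8.00
    endloop
  endfacet
  facet normal 0.0000 -1.0000 0.0000
    outer loop
      vertex 0.00 0.00 0.00
      vertex 18.00 0.00 8.00
      vertex 0.00 0.00 8.00
    endloop
  endfacet
  facet normal 0.0000 1.0000 0.0000
    outer loop
      vertex 18.00 20.00 8.00
      vertex 18.00 20.00 0.00
      vertex 0.00 20.00 0.00
    endloop
  endfacet
  facet normal 0.0000 1.0000 0.0000
    outer loop
      vertex 0.00 20.00 8.00
      vertex 18.00 20.00 8.00
      vertex 0.00 20.00 0.00
    endloop
  endfacet
  facet normal -1.0000 0.0000 0.0000
    outer loop
      vertex 0.00 20.00 8.00
      vertex 0.00 20.00 0.00
      vertex 0.00 0.00 0.00
    endloop
  endfacet
  facet normal -1.0000 0.0000 0.0000
    outer loop
      vertex 0.00 0.00 8.00
      vertex 0.00 20.00 8.00
      vertex 0.00 0.00 0.00
    endloop
  endfacet
  facet normal 1.0000 0.0000 0.0000
    outer loop
      vertex 18.00 0.00 0.00
      vertex 18.00 20.00 0.00
      vertex 18.00 20.00 8.00
    endloop
  endfacet
  facet normal 1.0000 0.0000 0.0000
    outer loop
      vertex 18.00 0.00 0.00
      vertex 18.00 20.00 8.00
      vertex 18.00 0.00 8.00
    endloop
  endfacet
endsolid part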